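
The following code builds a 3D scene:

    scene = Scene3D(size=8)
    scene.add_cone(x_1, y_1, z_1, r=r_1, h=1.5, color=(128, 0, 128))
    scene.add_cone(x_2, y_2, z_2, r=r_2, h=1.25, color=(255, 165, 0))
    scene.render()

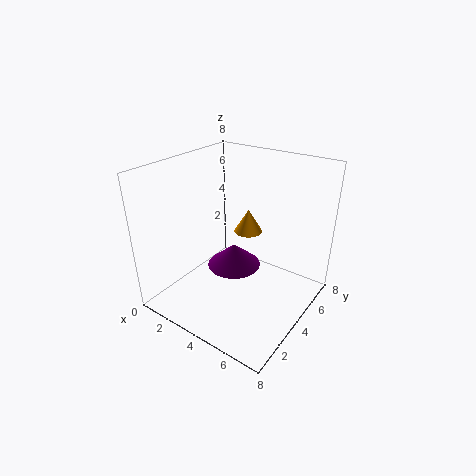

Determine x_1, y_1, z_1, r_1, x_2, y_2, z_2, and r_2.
x_1 = 2.25; y_1 = 6; z_1 = 0.5; r_1 = 1.75; x_2 = 4.5; y_2 = 4.25; z_2 = 4.5; r_2 = 0.75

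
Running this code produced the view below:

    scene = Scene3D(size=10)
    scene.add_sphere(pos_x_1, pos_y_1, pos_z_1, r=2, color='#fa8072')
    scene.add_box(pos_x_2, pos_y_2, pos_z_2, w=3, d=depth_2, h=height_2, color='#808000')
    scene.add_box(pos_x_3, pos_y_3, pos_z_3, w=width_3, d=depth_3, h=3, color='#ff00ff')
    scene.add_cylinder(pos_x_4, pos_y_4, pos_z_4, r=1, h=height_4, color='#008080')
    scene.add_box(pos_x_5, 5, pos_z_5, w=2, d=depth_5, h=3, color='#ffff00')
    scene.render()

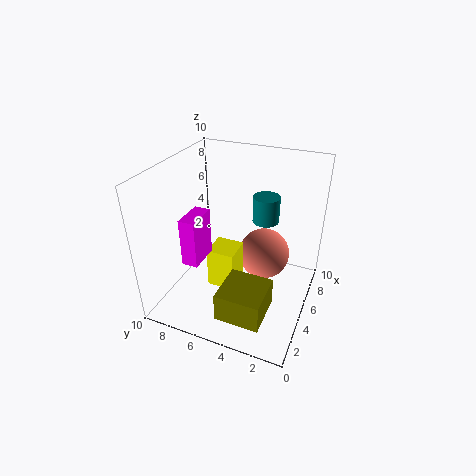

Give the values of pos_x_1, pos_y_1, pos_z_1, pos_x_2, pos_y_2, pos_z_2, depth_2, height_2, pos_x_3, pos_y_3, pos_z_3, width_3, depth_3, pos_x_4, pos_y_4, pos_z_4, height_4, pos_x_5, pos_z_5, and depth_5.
pos_x_1 = 8
pos_y_1 = 4
pos_z_1 = 2
pos_x_2 = 1
pos_y_2 = 2
pos_z_2 = 1
depth_2 = 3
height_2 = 2
pos_x_3 = 1
pos_y_3 = 6
pos_z_3 = 5
width_3 = 2
depth_3 = 1
pos_x_4 = 8
pos_y_4 = 4
pos_z_4 = 5
height_4 = 2
pos_x_5 = 4
pos_z_5 = 1
depth_5 = 2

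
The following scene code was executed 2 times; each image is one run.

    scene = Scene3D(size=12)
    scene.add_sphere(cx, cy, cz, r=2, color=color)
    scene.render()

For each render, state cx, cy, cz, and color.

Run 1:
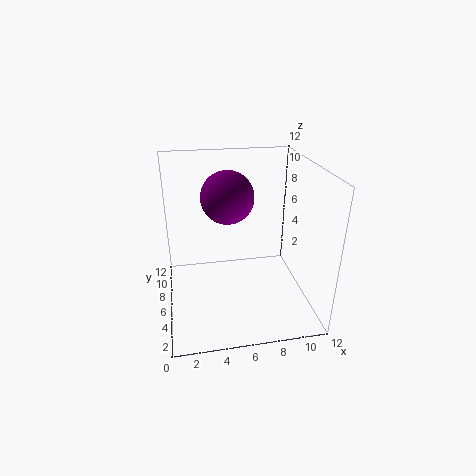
cx = 5
cy = 5
cz = 10
color = 'purple'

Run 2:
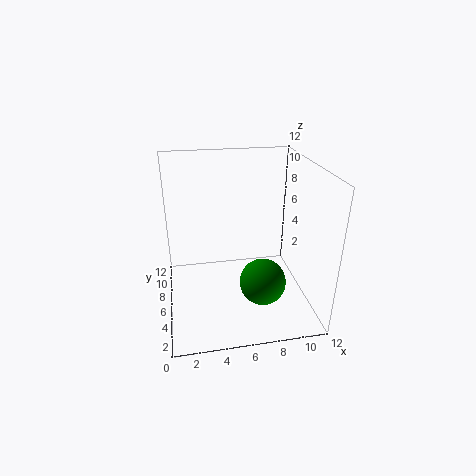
cx = 8
cy = 5
cz = 2
color = 'green'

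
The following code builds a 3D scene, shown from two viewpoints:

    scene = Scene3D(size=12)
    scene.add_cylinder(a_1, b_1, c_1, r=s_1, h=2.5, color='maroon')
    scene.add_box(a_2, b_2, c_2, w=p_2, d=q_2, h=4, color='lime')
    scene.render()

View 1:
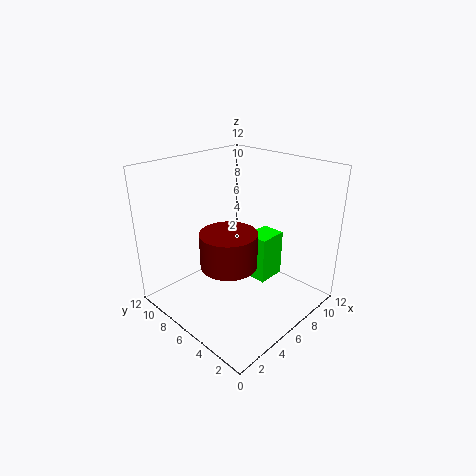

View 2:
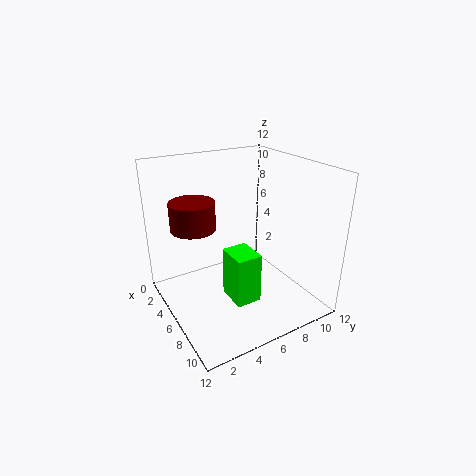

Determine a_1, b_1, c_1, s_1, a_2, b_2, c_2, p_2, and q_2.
a_1 = 2.5
b_1 = 3.5
c_1 = 6
s_1 = 2
a_2 = 7
b_2 = 4
c_2 = 2
p_2 = 2.5
q_2 = 2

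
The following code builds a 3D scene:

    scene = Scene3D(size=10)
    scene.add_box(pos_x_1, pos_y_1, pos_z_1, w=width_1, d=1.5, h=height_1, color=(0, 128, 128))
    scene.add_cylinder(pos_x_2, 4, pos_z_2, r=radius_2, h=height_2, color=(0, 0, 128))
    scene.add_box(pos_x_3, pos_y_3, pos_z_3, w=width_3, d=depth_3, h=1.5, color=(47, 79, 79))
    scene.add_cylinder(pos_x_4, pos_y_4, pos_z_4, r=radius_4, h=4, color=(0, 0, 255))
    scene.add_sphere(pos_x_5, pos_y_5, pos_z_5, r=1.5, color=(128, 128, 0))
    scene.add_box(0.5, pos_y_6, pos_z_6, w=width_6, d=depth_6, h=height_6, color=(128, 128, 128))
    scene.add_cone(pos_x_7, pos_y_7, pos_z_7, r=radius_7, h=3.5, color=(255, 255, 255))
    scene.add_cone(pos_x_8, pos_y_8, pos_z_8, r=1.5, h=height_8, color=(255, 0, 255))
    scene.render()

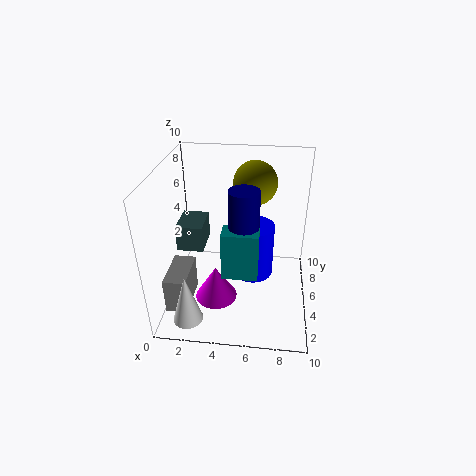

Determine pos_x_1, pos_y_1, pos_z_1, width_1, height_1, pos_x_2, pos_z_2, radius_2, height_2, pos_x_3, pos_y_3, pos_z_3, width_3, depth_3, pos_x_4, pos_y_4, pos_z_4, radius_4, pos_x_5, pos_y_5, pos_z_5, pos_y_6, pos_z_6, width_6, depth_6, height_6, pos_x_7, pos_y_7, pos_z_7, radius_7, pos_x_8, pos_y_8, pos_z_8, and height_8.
pos_x_1 = 4, pos_y_1 = 3.5, pos_z_1 = 2.5, width_1 = 2.5, height_1 = 3.5, pos_x_2 = 5.5, pos_z_2 = 6.5, radius_2 = 1, height_2 = 2.5, pos_x_3 = 2, pos_y_3 = 1, pos_z_3 = 6.5, width_3 = 1.5, depth_3 = 2, pos_x_4 = 6, pos_y_4 = 6, pos_z_4 = 1.5, radius_4 = 1.5, pos_x_5 = 6, pos_y_5 = 6.5, pos_z_5 = 8.5, pos_y_6 = 1.5, pos_z_6 = 1, width_6 = 1.5, depth_6 = 3, height_6 = 2.5, pos_x_7 = 2, pos_y_7 = 1.5, pos_z_7 = 0.5, radius_7 = 1, pos_x_8 = 3.5, pos_y_8 = 4, pos_z_8 = 0.5, height_8 = 2.5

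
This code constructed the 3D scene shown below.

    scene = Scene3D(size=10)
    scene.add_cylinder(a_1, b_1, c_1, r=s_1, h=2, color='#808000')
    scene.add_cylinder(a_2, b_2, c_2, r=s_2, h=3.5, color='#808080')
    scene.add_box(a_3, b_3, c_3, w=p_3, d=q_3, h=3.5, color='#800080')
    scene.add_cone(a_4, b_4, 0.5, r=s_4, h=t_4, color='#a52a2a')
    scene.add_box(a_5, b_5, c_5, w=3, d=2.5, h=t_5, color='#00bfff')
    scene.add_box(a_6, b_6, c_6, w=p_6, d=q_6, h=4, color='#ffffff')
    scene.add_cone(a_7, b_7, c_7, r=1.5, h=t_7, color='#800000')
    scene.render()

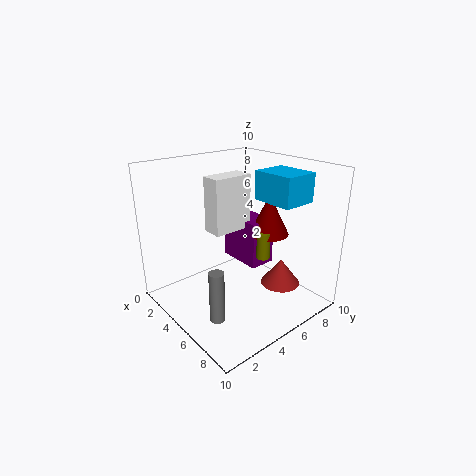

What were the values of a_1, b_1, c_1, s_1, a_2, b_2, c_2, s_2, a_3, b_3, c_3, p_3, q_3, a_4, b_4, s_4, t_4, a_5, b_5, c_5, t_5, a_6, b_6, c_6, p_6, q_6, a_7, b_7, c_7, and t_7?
a_1 = 5.5, b_1 = 7, c_1 = 3, s_1 = 0.5, a_2 = 6.5, b_2 = 2, c_2 = 0.5, s_2 = 0.5, a_3 = 1.5, b_3 = 6.5, c_3 = 2, p_3 = 3.5, q_3 = 2, a_4 = 6, b_4 = 8.5, s_4 = 1.5, t_4 = 2, a_5 = 5, b_5 = 6.5, c_5 = 7.5, t_5 = 2, a_6 = 2.5, b_6 = 4, c_6 = 5, p_6 = 1.5, q_6 = 3, a_7 = 5, b_7 = 8, c_7 = 4.5, t_7 = 3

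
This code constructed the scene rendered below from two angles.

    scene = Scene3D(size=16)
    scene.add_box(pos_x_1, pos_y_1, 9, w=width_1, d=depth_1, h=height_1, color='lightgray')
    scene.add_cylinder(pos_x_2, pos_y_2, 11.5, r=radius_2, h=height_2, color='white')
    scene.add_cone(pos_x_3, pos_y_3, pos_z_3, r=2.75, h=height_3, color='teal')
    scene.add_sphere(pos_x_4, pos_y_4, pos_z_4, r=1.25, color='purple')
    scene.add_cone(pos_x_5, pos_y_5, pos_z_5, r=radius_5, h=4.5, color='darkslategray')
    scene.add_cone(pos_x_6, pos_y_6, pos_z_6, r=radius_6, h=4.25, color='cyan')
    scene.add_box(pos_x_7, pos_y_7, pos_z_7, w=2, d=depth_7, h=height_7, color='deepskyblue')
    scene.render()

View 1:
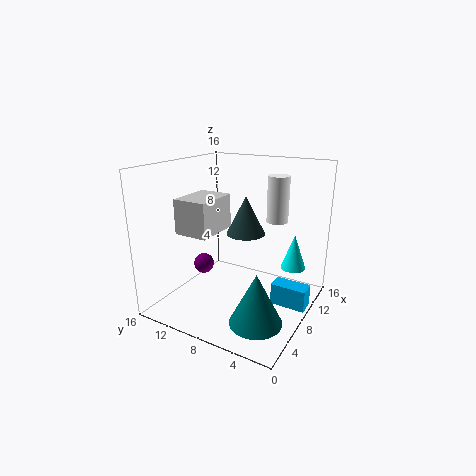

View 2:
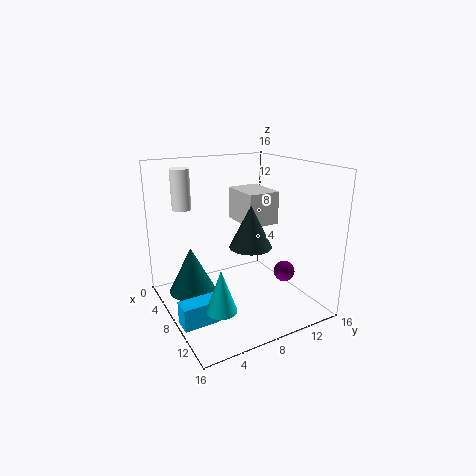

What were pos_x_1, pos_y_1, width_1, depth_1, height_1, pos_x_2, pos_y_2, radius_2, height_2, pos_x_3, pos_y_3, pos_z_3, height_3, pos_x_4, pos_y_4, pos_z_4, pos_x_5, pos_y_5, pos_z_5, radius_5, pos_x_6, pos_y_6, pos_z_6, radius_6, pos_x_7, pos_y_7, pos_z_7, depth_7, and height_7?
pos_x_1 = 3.5; pos_y_1 = 9.25; width_1 = 5; depth_1 = 3.75; height_1 = 3.75; pos_x_2 = 5.75; pos_y_2 = 2.5; radius_2 = 1; height_2 = 4.25; pos_x_3 = 4.25; pos_y_3 = 3.75; pos_z_3 = 0.75; height_3 = 5.5; pos_x_4 = 9.25; pos_y_4 = 13.75; pos_z_4 = 3; pos_x_5 = 10.25; pos_y_5 = 8.25; pos_z_5 = 7.75; radius_5 = 2.25; pos_x_6 = 13.25; pos_y_6 = 3.25; pos_z_6 = 3.25; radius_6 = 1.5; pos_x_7 = 9; pos_y_7 = 0.25; pos_z_7 = 0.25; depth_7 = 4; height_7 = 2.5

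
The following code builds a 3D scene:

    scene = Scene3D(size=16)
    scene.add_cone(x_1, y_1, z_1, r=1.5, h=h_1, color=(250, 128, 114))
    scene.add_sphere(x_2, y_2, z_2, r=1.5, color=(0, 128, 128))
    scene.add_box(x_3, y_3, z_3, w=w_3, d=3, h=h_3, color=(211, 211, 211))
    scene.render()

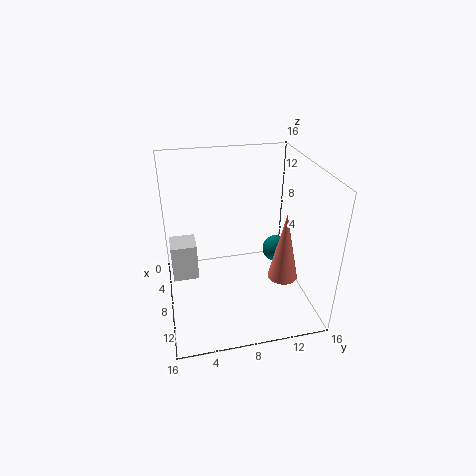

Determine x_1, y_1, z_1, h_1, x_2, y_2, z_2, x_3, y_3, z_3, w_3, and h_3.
x_1 = 13; y_1 = 11.5; z_1 = 6; h_1 = 7; x_2 = 8; y_2 = 12.5; z_2 = 6; x_3 = 3.5; y_3 = 0.5; z_3 = 2; w_3 = 3; h_3 = 4.5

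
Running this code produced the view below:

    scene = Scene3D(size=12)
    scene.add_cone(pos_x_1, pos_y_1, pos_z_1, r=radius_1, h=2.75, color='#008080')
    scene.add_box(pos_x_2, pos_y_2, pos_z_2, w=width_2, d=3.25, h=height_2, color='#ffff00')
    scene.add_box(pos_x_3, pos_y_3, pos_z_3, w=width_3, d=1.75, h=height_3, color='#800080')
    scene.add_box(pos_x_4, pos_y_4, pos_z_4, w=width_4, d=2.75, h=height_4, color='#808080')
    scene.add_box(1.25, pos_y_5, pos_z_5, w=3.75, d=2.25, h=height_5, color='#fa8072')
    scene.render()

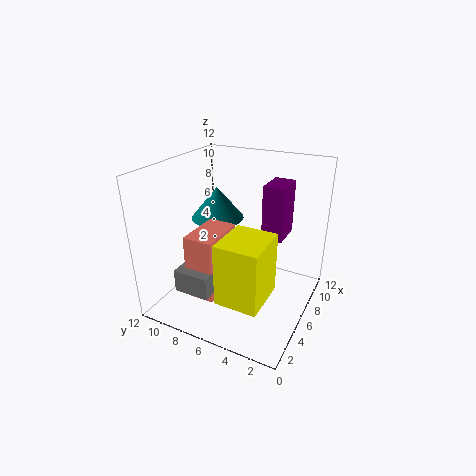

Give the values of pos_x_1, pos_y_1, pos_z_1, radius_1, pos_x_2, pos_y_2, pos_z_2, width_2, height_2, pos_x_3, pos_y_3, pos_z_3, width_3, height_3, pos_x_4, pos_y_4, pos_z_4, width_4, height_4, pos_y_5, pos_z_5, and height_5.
pos_x_1 = 7
pos_y_1 = 8.5
pos_z_1 = 7
radius_1 = 2.25
pos_x_2 = 0.75
pos_y_2 = 2
pos_z_2 = 3.25
width_2 = 3.75
height_2 = 4.75
pos_x_3 = 6.75
pos_y_3 = 2.5
pos_z_3 = 6
width_3 = 2.75
height_3 = 4.5
pos_x_4 = 0.5
pos_y_4 = 5.75
pos_z_4 = 3.5
width_4 = 2.75
height_4 = 1.75
pos_y_5 = 5.75
pos_z_5 = 2.75
height_5 = 5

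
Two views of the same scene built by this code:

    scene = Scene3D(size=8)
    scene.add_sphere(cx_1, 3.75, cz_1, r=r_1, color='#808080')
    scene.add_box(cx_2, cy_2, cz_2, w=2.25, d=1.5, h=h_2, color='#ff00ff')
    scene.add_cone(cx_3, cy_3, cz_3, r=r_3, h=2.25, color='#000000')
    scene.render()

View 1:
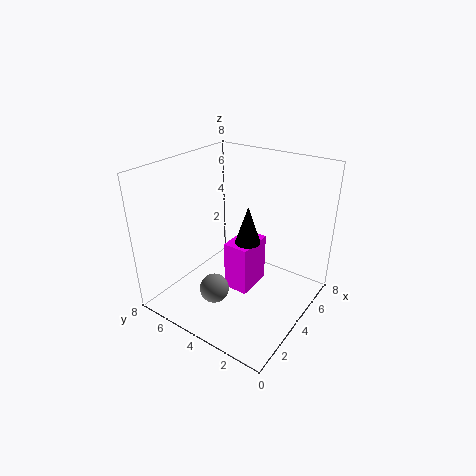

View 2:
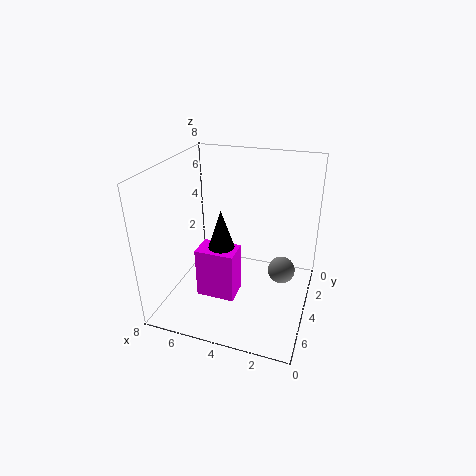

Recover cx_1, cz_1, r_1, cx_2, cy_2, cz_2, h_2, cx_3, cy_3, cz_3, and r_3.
cx_1 = 1.5
cz_1 = 2.25
r_1 = 0.75
cx_2 = 4
cy_2 = 3.5
cz_2 = 0.25
h_2 = 3
cx_3 = 5
cy_3 = 4
cz_3 = 3.25
r_3 = 0.75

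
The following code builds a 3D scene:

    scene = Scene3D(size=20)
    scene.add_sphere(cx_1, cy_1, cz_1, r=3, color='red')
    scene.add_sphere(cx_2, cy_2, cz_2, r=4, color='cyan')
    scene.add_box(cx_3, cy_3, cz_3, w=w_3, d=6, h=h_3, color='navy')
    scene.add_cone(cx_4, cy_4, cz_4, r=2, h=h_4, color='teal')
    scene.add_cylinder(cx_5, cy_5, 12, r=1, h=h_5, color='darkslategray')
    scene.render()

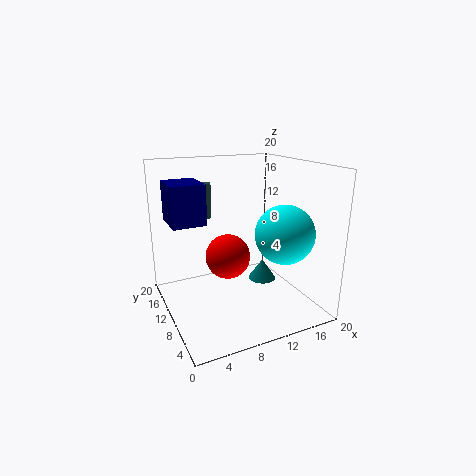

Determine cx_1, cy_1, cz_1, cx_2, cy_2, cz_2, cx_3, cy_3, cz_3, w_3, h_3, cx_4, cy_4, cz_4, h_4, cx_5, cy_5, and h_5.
cx_1 = 8
cy_1 = 9
cz_1 = 8
cx_2 = 15
cy_2 = 6
cz_2 = 11
cx_3 = 2
cy_3 = 14
cz_3 = 11
w_3 = 5
h_3 = 6
cx_4 = 14
cy_4 = 10
cz_4 = 3
h_4 = 3
cx_5 = 7
cy_5 = 15
h_5 = 5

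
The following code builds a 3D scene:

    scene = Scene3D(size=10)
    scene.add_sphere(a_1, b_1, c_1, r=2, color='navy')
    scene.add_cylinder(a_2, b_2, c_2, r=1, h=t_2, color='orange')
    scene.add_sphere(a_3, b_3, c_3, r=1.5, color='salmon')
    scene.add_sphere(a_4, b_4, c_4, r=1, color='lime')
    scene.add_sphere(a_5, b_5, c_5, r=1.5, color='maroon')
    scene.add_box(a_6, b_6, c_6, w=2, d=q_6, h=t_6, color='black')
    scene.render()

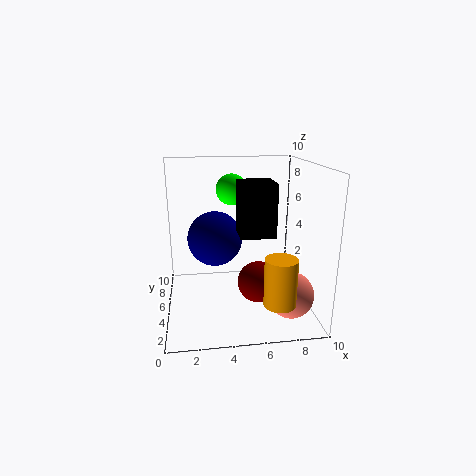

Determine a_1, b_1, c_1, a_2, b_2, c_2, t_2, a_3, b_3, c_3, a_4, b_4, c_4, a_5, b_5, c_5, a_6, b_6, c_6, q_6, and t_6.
a_1 = 3.5
b_1 = 6.5
c_1 = 4.5
a_2 = 7
b_2 = 1
c_2 = 2
t_2 = 3
a_3 = 8
b_3 = 2
c_3 = 2
a_4 = 4.5
b_4 = 4.5
c_4 = 8.5
a_5 = 6.5
b_5 = 5
c_5 = 1.5
a_6 = 4.5
b_6 = 0.5
c_6 = 6.5
q_6 = 2
t_6 = 3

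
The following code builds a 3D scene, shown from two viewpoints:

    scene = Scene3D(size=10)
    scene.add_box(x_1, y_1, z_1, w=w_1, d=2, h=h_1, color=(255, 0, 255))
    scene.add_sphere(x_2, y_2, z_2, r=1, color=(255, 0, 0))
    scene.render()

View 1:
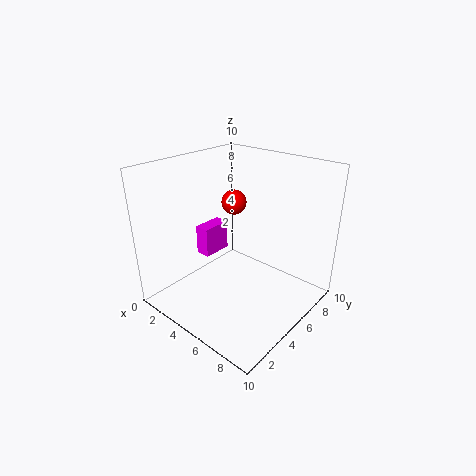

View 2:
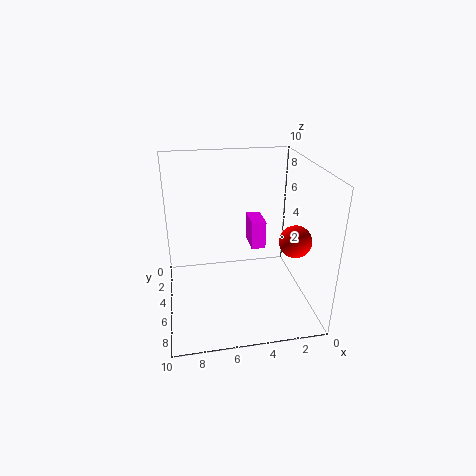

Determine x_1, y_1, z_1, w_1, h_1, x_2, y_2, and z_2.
x_1 = 3; y_1 = 3; z_1 = 4; w_1 = 1; h_1 = 2; x_2 = 2; y_2 = 8; z_2 = 6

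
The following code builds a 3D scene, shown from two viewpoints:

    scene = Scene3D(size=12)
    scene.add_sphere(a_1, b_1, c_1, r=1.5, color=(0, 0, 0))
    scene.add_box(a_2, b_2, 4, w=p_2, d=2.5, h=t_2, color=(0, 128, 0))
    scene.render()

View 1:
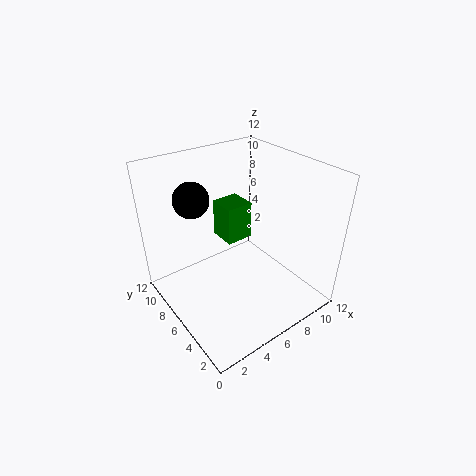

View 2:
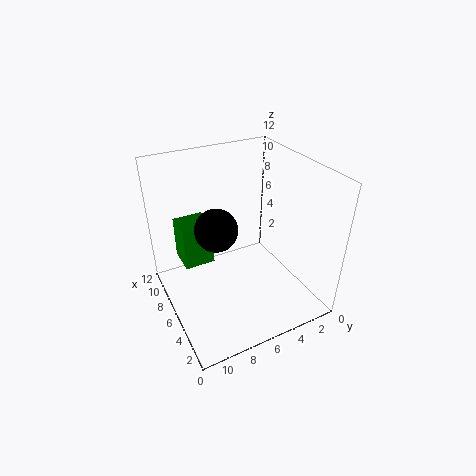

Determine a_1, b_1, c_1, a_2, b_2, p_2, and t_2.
a_1 = 3.5; b_1 = 9; c_1 = 9; a_2 = 6.5; b_2 = 8; p_2 = 2.5; t_2 = 3.5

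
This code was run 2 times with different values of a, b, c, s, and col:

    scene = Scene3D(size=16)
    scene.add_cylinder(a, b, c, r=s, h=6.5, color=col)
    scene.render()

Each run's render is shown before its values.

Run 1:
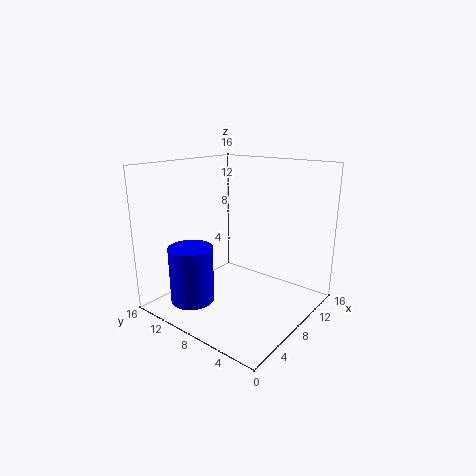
a = 4.5, b = 12, c = 0.5, s = 2.5, col = 'blue'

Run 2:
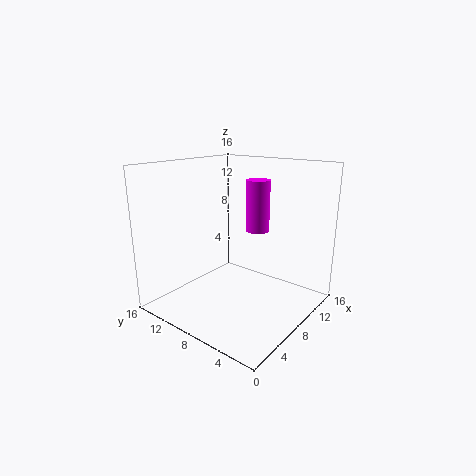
a = 14, b = 9.5, c = 7, s = 1.5, col = 'magenta'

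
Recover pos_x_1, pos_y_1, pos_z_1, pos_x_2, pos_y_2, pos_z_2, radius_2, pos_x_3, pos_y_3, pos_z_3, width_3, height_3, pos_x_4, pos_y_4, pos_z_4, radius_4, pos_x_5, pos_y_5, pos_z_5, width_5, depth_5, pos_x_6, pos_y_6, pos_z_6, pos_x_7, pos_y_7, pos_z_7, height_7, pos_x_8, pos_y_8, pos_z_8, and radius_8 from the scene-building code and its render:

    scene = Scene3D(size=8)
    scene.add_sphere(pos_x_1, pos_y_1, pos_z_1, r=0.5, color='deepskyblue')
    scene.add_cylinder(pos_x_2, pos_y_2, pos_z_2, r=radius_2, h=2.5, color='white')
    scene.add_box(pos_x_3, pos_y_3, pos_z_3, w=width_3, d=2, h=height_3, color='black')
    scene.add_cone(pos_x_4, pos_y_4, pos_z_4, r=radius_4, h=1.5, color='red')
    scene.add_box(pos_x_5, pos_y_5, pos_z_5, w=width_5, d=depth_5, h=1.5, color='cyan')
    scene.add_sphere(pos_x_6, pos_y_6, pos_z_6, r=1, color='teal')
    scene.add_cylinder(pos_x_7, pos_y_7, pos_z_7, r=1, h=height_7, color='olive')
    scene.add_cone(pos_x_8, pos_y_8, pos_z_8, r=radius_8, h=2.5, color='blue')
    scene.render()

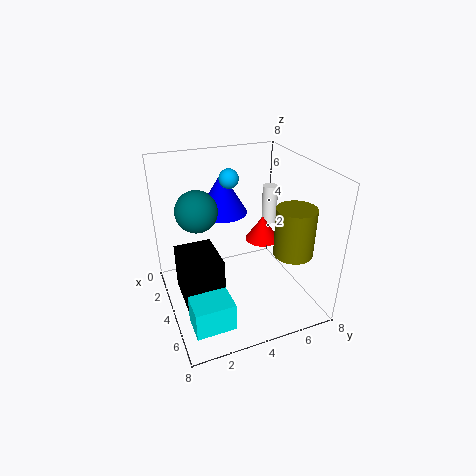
pos_x_1 = 4, pos_y_1 = 3.5, pos_z_1 = 7.5, pos_x_2 = 1, pos_y_2 = 7.5, pos_z_2 = 3, radius_2 = 0.5, pos_x_3 = 3.5, pos_y_3 = 0.5, pos_z_3 = 1.5, width_3 = 2.5, height_3 = 2.5, pos_x_4 = 3, pos_y_4 = 6, pos_z_4 = 3, radius_4 = 1, pos_x_5 = 6, pos_y_5 = 0.5, pos_z_5 = 1, width_5 = 1.5, depth_5 = 2, pos_x_6 = 5, pos_y_6 = 1.5, pos_z_6 = 6.5, pos_x_7 = 6.5, pos_y_7 = 6, pos_z_7 = 4, height_7 = 2.5, pos_x_8 = 1.5, pos_y_8 = 4, pos_z_8 = 4.5, radius_8 = 1.5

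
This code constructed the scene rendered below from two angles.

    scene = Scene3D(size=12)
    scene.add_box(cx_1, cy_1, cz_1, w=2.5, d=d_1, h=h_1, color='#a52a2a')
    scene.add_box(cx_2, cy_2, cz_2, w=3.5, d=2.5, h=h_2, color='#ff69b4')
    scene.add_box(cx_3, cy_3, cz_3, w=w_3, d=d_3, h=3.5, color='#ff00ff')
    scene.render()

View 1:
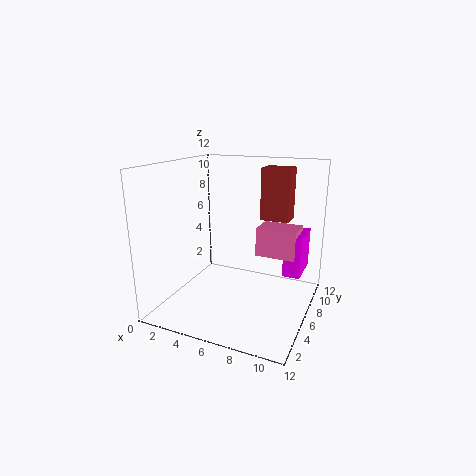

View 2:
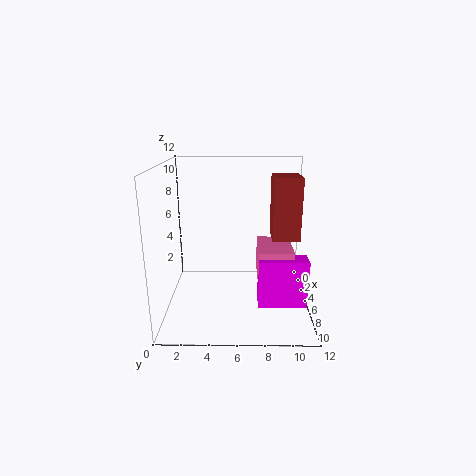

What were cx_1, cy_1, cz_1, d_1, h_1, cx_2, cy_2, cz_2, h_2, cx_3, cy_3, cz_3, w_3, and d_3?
cx_1 = 7
cy_1 = 8.5
cz_1 = 7
d_1 = 2
h_1 = 4.5
cx_2 = 7
cy_2 = 7.5
cz_2 = 4
h_2 = 2.5
cx_3 = 9.5
cy_3 = 7.5
cz_3 = 2.5
w_3 = 1.5
d_3 = 3.5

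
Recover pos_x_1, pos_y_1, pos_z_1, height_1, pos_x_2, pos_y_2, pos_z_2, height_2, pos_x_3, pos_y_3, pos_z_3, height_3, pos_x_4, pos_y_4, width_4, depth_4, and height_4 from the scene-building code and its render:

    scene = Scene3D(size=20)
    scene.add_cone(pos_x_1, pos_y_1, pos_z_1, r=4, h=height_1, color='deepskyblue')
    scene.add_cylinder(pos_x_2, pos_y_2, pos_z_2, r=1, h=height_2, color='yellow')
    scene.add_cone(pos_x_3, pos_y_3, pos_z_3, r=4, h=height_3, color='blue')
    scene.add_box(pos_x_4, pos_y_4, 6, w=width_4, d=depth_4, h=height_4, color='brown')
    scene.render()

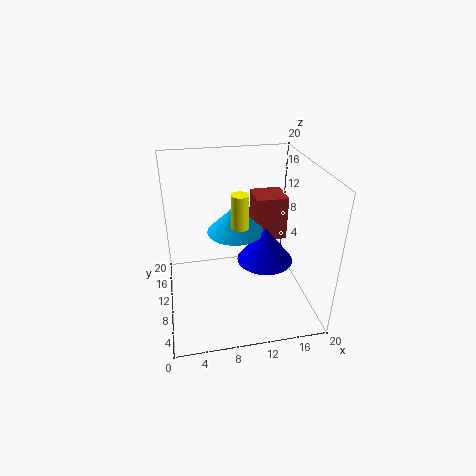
pos_x_1 = 10, pos_y_1 = 12, pos_z_1 = 10, height_1 = 4, pos_x_2 = 9, pos_y_2 = 4, pos_z_2 = 15, height_2 = 4, pos_x_3 = 14, pos_y_3 = 10, pos_z_3 = 6, height_3 = 5, pos_x_4 = 14, pos_y_4 = 15, width_4 = 5, depth_4 = 5, height_4 = 7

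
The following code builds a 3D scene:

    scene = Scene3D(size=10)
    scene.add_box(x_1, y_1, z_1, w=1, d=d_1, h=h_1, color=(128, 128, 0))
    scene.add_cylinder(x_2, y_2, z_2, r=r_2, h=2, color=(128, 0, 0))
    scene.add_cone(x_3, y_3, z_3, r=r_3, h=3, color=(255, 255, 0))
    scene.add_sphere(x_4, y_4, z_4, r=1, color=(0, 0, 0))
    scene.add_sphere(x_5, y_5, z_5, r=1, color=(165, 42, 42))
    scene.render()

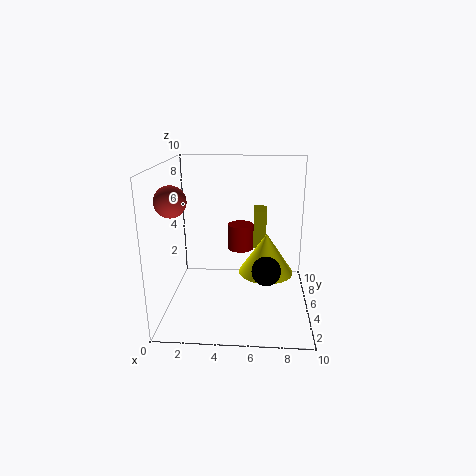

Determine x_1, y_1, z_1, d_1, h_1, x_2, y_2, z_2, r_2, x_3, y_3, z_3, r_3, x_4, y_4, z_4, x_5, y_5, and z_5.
x_1 = 6
y_1 = 8
z_1 = 3
d_1 = 2
h_1 = 3
x_2 = 5
y_2 = 8
z_2 = 3
r_2 = 1
x_3 = 7
y_3 = 6
z_3 = 2
r_3 = 2
x_4 = 7
y_4 = 4
z_4 = 3
x_5 = 1
y_5 = 3
z_5 = 8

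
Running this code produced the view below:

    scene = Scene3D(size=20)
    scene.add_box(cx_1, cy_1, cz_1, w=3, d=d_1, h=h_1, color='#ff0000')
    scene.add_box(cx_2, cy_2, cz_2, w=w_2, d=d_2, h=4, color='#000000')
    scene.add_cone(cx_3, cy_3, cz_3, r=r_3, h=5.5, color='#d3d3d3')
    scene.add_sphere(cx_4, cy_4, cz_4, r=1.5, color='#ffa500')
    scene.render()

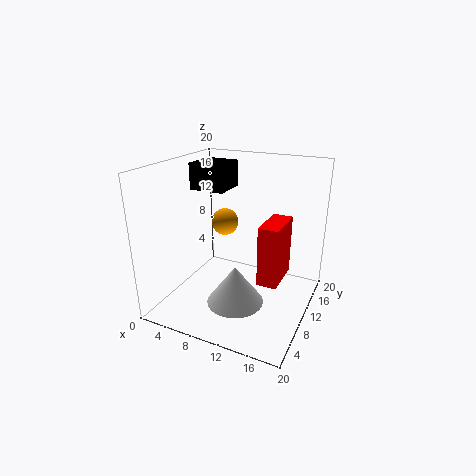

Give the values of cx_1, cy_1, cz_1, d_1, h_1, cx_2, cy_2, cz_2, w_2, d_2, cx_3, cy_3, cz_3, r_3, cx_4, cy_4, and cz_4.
cx_1 = 12.5, cy_1 = 11, cz_1 = 2.5, d_1 = 6.5, h_1 = 9, cx_2 = 0.5, cy_2 = 13, cz_2 = 15, w_2 = 5.5, d_2 = 5.5, cx_3 = 10.5, cy_3 = 8, cz_3 = 1, r_3 = 4, cx_4 = 11.5, cy_4 = 3.5, cz_4 = 15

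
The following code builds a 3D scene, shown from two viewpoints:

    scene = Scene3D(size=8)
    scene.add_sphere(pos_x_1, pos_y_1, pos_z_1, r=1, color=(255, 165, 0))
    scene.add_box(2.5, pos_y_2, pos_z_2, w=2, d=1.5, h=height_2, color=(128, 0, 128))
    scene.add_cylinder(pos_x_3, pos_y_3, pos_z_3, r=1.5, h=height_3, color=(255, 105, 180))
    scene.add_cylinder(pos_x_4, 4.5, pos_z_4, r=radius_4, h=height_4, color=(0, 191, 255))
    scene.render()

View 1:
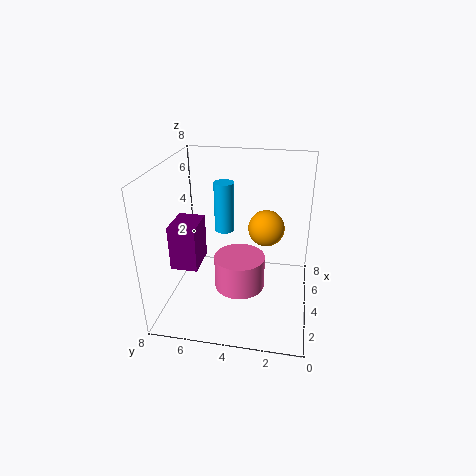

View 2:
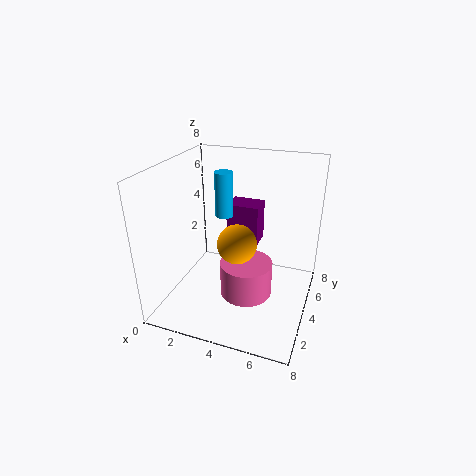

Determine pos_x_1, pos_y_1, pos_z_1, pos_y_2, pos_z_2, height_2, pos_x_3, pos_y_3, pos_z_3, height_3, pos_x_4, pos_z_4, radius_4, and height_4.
pos_x_1 = 4.5
pos_y_1 = 2.5
pos_z_1 = 4.5
pos_y_2 = 6
pos_z_2 = 2.5
height_2 = 2.5
pos_x_3 = 4.5
pos_y_3 = 4
pos_z_3 = 0.5
height_3 = 2
pos_x_4 = 3
pos_z_4 = 5
radius_4 = 0.5
height_4 = 2.5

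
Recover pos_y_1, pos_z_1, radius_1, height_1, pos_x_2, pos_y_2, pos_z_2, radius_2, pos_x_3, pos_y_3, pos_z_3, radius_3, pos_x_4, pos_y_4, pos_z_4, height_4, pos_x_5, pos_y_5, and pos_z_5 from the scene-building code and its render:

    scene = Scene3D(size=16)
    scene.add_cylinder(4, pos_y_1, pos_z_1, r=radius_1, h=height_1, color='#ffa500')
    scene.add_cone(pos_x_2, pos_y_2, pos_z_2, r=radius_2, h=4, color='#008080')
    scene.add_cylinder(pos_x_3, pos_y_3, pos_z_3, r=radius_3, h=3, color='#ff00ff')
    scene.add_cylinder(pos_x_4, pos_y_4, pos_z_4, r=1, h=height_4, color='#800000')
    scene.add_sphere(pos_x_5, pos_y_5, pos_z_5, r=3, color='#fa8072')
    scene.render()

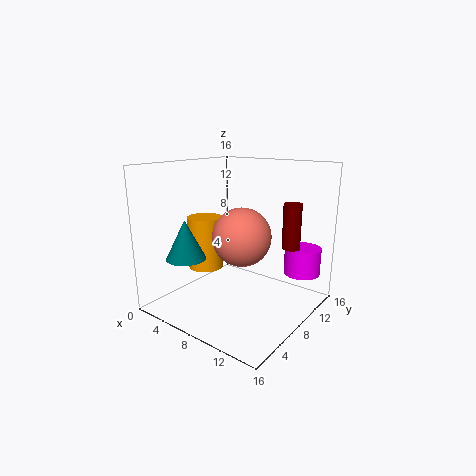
pos_y_1 = 7; pos_z_1 = 4; radius_1 = 2; height_1 = 6; pos_x_2 = 6; pos_y_2 = 2; pos_z_2 = 7; radius_2 = 2; pos_x_3 = 14; pos_y_3 = 12; pos_z_3 = 4; radius_3 = 2; pos_x_4 = 13; pos_y_4 = 11; pos_z_4 = 7; height_4 = 5; pos_x_5 = 10; pos_y_5 = 6; pos_z_5 = 9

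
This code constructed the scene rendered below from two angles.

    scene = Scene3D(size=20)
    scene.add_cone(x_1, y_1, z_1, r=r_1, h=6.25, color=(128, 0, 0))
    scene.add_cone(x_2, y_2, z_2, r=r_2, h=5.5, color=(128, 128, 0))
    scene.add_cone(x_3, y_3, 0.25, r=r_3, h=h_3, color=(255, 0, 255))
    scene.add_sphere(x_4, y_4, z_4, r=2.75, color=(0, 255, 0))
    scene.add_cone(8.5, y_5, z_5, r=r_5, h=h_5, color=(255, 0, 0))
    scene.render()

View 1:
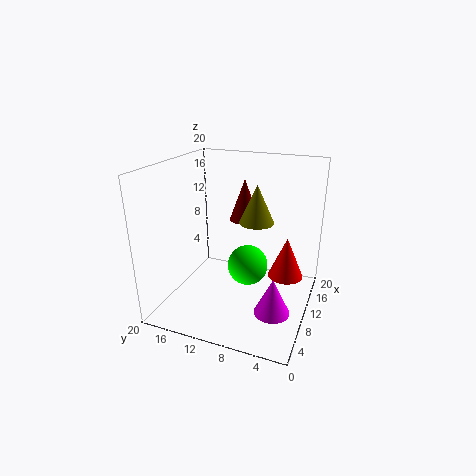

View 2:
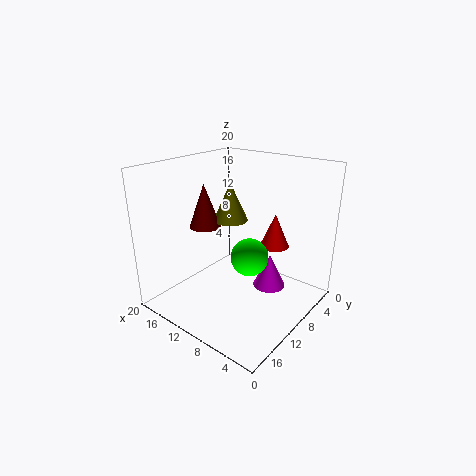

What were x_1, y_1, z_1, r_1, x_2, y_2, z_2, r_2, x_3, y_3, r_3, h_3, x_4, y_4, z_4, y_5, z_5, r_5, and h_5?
x_1 = 15.25
y_1 = 11
z_1 = 10.75
r_1 = 2.25
x_2 = 12.75
y_2 = 8.25
z_2 = 11.5
r_2 = 2.5
x_3 = 8.25
y_3 = 4.25
r_3 = 2.5
h_3 = 5.25
x_4 = 9.25
y_4 = 8.25
z_4 = 6.5
y_5 = 2.75
z_5 = 6.5
r_5 = 2.25
h_5 = 5.25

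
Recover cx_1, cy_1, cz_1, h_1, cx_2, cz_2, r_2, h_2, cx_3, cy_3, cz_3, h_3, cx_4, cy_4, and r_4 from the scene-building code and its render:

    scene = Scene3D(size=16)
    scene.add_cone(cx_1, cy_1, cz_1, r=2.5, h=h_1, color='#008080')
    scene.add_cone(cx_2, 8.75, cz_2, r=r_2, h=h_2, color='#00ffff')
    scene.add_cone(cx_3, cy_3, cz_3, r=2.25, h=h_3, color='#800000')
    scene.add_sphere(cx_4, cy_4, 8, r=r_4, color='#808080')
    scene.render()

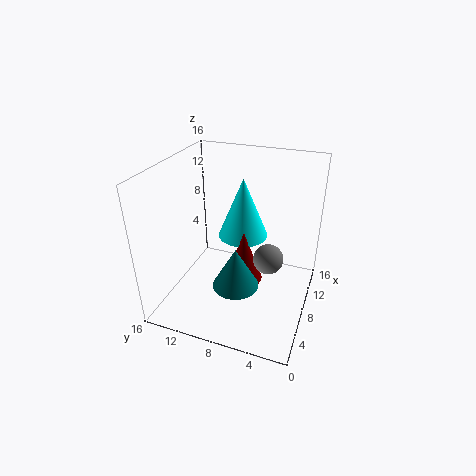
cx_1 = 5.25
cy_1 = 7.25
cz_1 = 3.75
h_1 = 4.5
cx_2 = 11.75
cz_2 = 6.25
r_2 = 3
h_2 = 7.25
cx_3 = 9.25
cy_3 = 7.75
cz_3 = 1.75
h_3 = 6.25
cx_4 = 5.25
cy_4 = 3.75
r_4 = 1.5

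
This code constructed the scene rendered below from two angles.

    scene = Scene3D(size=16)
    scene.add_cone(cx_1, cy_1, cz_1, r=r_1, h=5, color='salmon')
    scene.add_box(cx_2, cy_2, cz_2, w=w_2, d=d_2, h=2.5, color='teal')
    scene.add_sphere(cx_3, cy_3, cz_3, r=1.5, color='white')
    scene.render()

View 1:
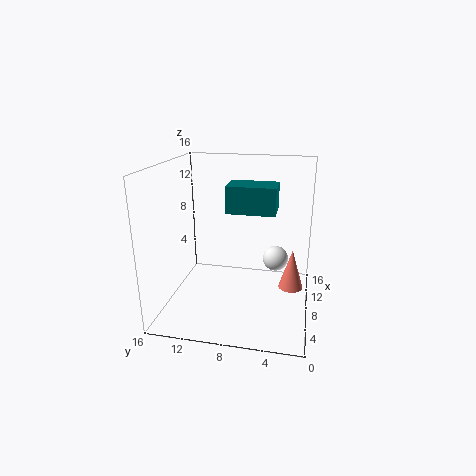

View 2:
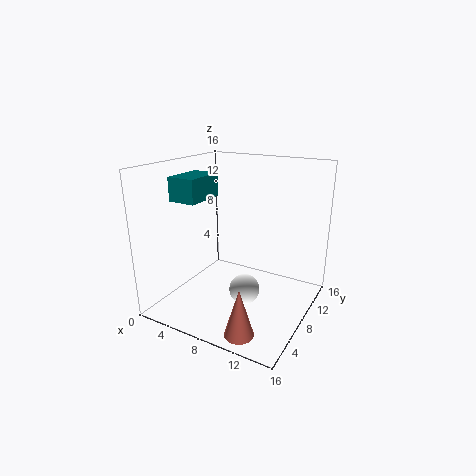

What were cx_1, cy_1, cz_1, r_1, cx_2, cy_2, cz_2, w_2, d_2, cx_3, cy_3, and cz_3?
cx_1 = 11.5, cy_1 = 2, cz_1 = 0.5, r_1 = 1.5, cx_2 = 2.5, cy_2 = 3.5, cz_2 = 12.5, w_2 = 3, d_2 = 4.5, cx_3 = 11, cy_3 = 4, cz_3 = 4.5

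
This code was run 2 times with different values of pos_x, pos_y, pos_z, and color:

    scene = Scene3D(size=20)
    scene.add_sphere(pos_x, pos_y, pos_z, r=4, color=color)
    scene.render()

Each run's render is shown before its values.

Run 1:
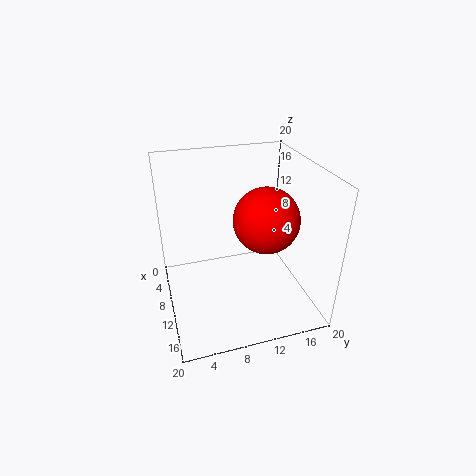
pos_x = 15; pos_y = 12; pos_z = 15; color = 'red'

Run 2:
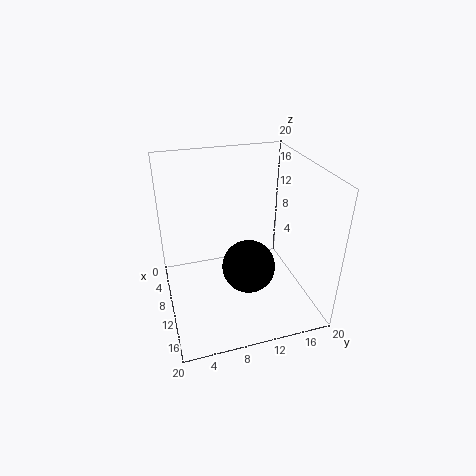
pos_x = 9; pos_y = 12; pos_z = 4; color = 'black'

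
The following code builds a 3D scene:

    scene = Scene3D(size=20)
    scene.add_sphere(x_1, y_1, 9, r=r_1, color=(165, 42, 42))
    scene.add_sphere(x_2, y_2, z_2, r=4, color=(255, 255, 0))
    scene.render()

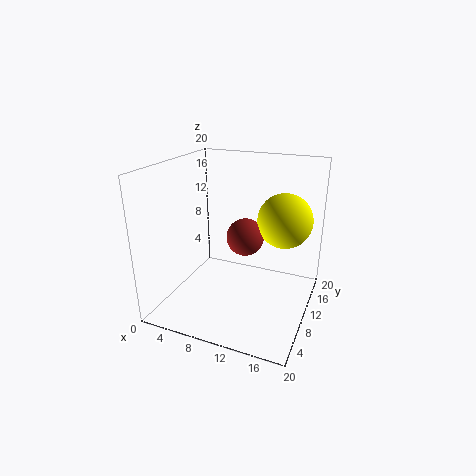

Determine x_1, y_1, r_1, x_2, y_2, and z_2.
x_1 = 10, y_1 = 12.75, r_1 = 2.75, x_2 = 15.25, y_2 = 15, z_2 = 11.5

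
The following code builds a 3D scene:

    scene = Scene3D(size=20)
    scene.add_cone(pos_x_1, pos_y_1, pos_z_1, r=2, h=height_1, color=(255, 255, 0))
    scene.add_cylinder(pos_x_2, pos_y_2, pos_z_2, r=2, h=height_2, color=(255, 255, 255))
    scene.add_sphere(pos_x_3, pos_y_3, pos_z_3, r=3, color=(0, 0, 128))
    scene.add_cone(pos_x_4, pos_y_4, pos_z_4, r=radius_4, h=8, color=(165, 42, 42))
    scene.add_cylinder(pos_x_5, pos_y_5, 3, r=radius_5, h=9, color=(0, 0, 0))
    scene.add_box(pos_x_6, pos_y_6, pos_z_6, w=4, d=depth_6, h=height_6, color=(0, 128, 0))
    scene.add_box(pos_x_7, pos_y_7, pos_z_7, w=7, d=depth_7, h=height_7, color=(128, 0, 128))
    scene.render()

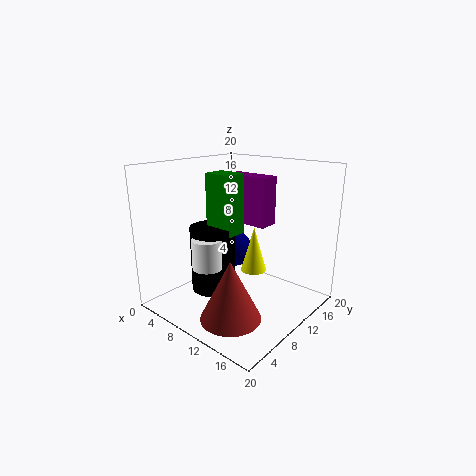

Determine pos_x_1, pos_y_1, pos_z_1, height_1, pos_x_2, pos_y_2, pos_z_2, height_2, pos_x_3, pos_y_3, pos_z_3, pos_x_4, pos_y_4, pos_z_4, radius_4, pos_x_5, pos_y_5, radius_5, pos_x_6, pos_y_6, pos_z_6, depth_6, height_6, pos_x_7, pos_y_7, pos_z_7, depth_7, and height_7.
pos_x_1 = 9, pos_y_1 = 15, pos_z_1 = 3, height_1 = 7, pos_x_2 = 9, pos_y_2 = 5, pos_z_2 = 7, height_2 = 4, pos_x_3 = 4, pos_y_3 = 16, pos_z_3 = 5, pos_x_4 = 13, pos_y_4 = 5, pos_z_4 = 1, radius_4 = 4, pos_x_5 = 8, pos_y_5 = 7, radius_5 = 3, pos_x_6 = 7, pos_y_6 = 7, pos_z_6 = 11, depth_6 = 3, height_6 = 8, pos_x_7 = 5, pos_y_7 = 13, pos_z_7 = 11, depth_7 = 3, height_7 = 7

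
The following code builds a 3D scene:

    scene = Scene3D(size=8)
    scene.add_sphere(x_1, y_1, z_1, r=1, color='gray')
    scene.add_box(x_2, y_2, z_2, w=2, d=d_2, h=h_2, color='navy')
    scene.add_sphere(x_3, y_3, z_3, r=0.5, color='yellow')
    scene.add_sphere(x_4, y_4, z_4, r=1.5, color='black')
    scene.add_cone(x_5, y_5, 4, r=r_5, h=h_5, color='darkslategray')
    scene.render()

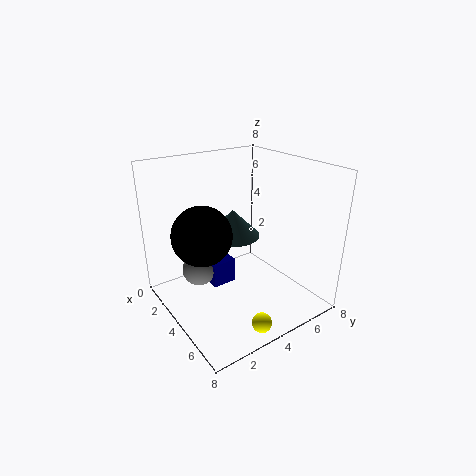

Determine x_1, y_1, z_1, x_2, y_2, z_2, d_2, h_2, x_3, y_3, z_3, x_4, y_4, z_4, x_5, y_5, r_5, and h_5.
x_1 = 2, y_1 = 2.5, z_1 = 1.5, x_2 = 1, y_2 = 3, z_2 = 0.5, d_2 = 1.5, h_2 = 1.5, x_3 = 7.5, y_3 = 3, z_3 = 1, x_4 = 4.5, y_4 = 1.5, z_4 = 5, x_5 = 3.5, y_5 = 4, r_5 = 1.5, h_5 = 1.5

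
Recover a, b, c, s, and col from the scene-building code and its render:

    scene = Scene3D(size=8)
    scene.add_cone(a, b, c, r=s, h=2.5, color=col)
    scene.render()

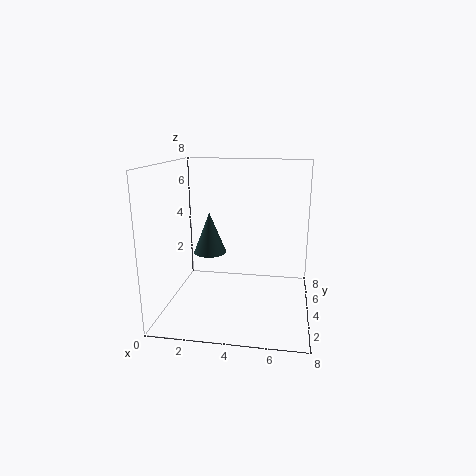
a = 2; b = 5.5; c = 2.5; s = 1; col = 'darkslategray'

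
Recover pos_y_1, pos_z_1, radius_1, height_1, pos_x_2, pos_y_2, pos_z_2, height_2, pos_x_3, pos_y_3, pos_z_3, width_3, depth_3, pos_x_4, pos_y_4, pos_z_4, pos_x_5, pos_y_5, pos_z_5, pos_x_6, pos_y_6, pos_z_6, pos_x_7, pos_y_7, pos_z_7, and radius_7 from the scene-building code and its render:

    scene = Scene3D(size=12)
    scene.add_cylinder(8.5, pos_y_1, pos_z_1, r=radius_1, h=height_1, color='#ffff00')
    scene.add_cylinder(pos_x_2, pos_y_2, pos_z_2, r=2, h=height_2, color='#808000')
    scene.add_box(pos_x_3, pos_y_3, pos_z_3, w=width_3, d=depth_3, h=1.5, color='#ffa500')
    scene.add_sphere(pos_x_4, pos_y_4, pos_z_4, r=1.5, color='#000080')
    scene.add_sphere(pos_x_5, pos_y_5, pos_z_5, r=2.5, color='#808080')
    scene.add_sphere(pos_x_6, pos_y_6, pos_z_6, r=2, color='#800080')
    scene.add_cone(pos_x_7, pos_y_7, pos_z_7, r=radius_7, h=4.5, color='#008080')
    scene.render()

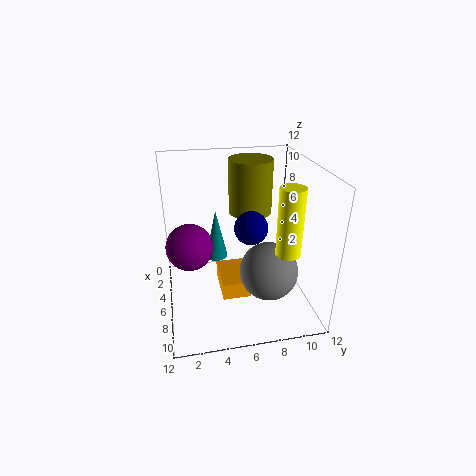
pos_y_1 = 9.5; pos_z_1 = 5.5; radius_1 = 1; height_1 = 5.5; pos_x_2 = 2; pos_y_2 = 8; pos_z_2 = 6.5; height_2 = 5; pos_x_3 = 3; pos_y_3 = 4.5; pos_z_3 = 0.5; width_3 = 4; depth_3 = 2.5; pos_x_4 = 4.5; pos_y_4 = 7.5; pos_z_4 = 6; pos_x_5 = 7; pos_y_5 = 8.5; pos_z_5 = 3; pos_x_6 = 5; pos_y_6 = 2; pos_z_6 = 5; pos_x_7 = 3.5; pos_y_7 = 4.5; pos_z_7 = 3; radius_7 = 1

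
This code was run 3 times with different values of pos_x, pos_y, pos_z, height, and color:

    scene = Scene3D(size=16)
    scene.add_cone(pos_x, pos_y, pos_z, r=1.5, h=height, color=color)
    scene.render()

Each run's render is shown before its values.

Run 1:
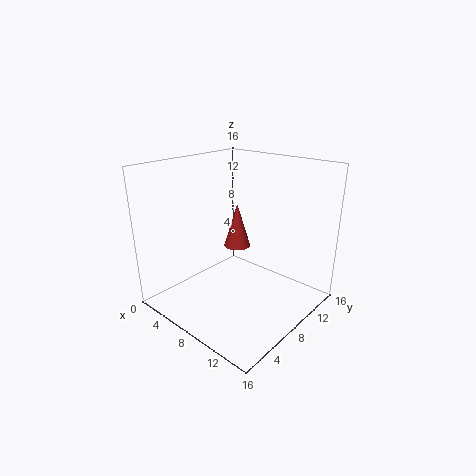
pos_x = 7
pos_y = 9
pos_z = 6.5
height = 5
color = 'brown'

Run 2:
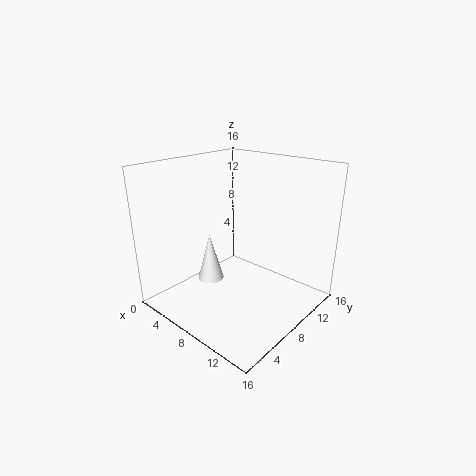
pos_x = 5
pos_y = 6.5
pos_z = 2.5
height = 5.5
color = 'white'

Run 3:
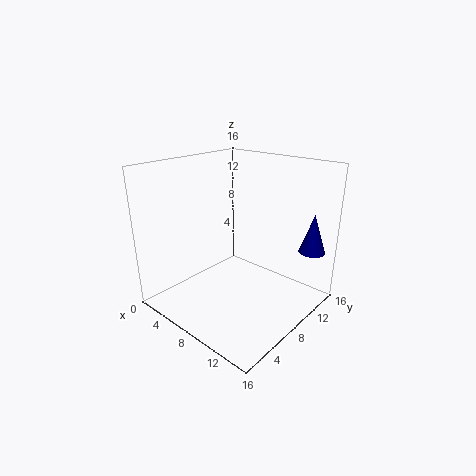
pos_x = 14
pos_y = 14
pos_z = 6
height = 4.5
color = 'navy'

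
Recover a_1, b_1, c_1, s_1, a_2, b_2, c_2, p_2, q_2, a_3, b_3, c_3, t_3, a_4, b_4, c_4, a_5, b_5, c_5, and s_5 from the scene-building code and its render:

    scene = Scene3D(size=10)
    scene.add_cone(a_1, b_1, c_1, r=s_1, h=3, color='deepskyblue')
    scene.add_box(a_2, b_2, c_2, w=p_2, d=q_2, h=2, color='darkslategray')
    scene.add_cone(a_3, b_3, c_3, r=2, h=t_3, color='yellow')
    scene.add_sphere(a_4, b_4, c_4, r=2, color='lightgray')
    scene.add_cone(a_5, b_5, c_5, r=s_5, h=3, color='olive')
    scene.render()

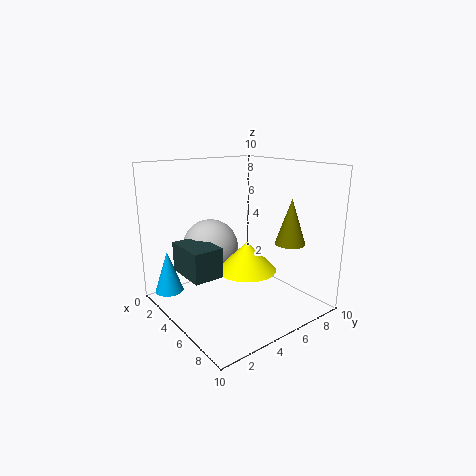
a_1 = 2
b_1 = 1
c_1 = 1
s_1 = 1
a_2 = 3
b_2 = 1
c_2 = 3
p_2 = 3
q_2 = 2
a_3 = 6
b_3 = 5
c_3 = 3
t_3 = 2
a_4 = 3
b_4 = 4
c_4 = 4
a_5 = 8
b_5 = 7
c_5 = 5
s_5 = 1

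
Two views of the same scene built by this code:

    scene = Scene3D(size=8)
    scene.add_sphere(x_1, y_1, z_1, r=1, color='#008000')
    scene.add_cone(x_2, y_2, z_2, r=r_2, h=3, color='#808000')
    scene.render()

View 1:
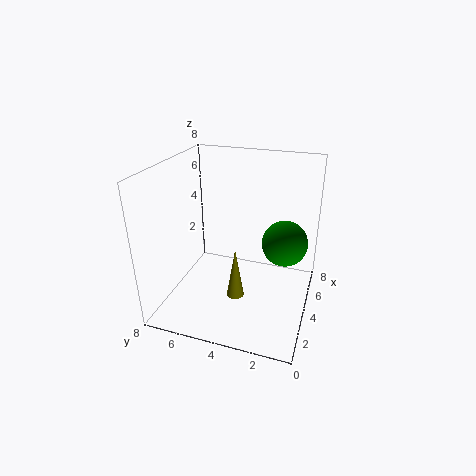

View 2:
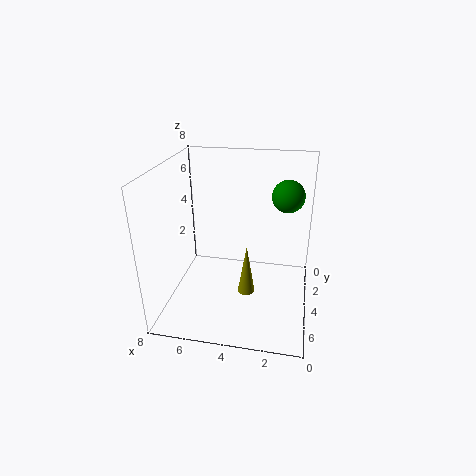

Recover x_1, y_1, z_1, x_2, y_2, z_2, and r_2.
x_1 = 1.5; y_1 = 1; z_1 = 5.5; x_2 = 3.5; y_2 = 4; z_2 = 0.5; r_2 = 0.5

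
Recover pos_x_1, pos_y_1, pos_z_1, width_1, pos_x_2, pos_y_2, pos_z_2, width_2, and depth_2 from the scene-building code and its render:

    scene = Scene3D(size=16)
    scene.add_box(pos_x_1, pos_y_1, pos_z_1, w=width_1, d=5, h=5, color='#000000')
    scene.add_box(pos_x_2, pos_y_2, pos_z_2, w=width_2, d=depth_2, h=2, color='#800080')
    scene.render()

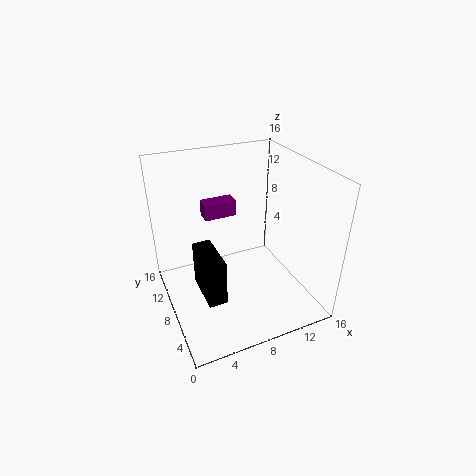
pos_x_1 = 3
pos_y_1 = 4
pos_z_1 = 3
width_1 = 2
pos_x_2 = 6
pos_y_2 = 13
pos_z_2 = 8
width_2 = 4
depth_2 = 2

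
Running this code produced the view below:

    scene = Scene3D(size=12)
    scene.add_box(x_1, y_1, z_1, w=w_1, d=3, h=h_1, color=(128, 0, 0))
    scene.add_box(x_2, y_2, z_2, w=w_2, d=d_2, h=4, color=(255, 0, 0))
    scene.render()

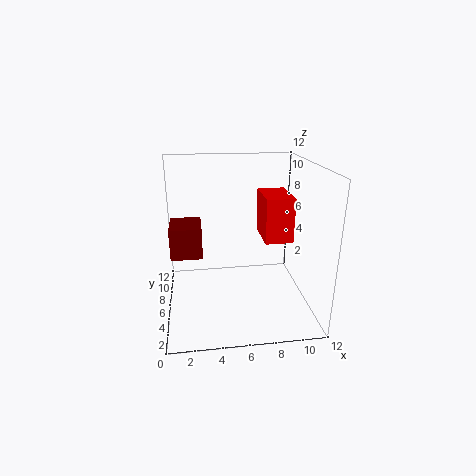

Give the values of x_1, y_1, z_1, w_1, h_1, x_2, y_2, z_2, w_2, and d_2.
x_1 = 0.5, y_1 = 4.5, z_1 = 5, w_1 = 2.5, h_1 = 2.5, x_2 = 8.5, y_2 = 6.5, z_2 = 5, w_2 = 2.5, d_2 = 4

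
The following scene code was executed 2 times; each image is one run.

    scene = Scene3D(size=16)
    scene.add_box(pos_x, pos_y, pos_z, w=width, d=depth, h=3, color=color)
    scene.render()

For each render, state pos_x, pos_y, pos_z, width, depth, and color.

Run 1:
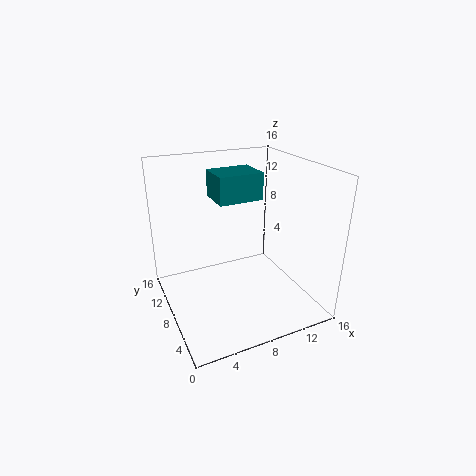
pos_x = 6; pos_y = 8; pos_z = 12; width = 5; depth = 4; color = 'teal'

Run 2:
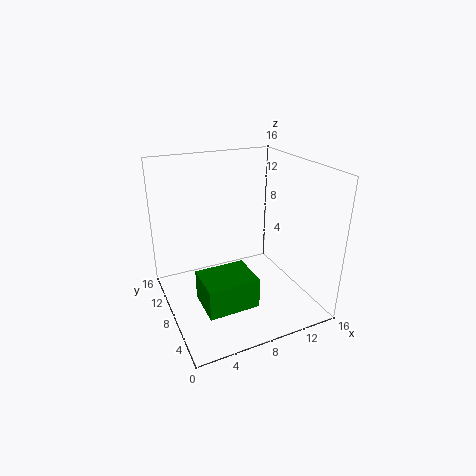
pos_x = 2; pos_y = 1; pos_z = 4; width = 5; depth = 4; color = 'green'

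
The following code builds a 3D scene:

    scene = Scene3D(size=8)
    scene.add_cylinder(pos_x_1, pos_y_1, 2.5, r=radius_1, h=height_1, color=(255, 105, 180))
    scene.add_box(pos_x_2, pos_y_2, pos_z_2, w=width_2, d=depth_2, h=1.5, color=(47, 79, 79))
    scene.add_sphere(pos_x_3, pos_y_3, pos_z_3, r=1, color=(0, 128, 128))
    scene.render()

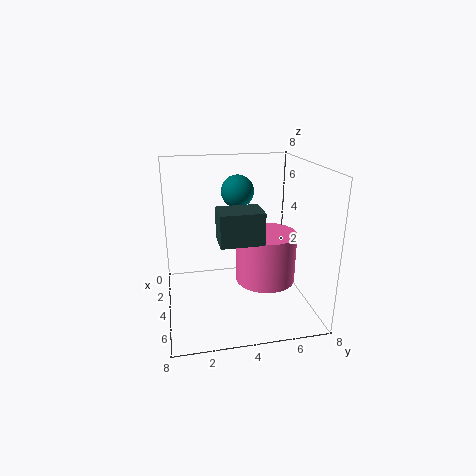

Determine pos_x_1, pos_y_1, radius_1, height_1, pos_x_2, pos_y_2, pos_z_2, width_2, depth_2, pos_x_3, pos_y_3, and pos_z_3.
pos_x_1 = 6; pos_y_1 = 5; radius_1 = 1.5; height_1 = 2.5; pos_x_2 = 6; pos_y_2 = 2.5; pos_z_2 = 5; width_2 = 1.5; depth_2 = 2; pos_x_3 = 1.5; pos_y_3 = 4.5; pos_z_3 = 6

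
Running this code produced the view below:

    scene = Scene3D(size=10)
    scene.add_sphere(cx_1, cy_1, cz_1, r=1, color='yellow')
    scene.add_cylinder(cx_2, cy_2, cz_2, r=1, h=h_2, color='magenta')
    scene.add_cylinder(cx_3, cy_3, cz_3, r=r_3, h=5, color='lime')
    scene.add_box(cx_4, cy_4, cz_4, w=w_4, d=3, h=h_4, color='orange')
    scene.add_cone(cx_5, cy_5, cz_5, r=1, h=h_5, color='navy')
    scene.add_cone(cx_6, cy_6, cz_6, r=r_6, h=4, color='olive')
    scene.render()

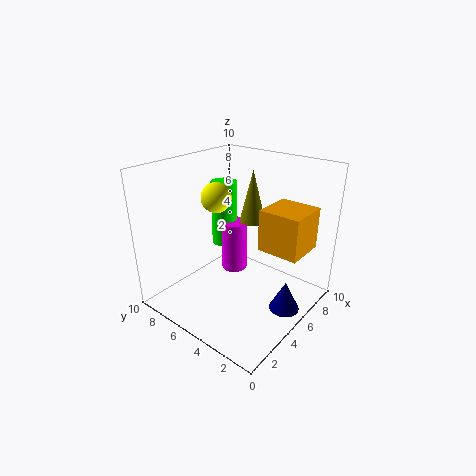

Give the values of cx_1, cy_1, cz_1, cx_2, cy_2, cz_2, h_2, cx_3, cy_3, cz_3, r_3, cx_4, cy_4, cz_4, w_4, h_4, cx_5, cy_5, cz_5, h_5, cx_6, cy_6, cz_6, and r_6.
cx_1 = 4, cy_1 = 6, cz_1 = 8, cx_2 = 7, cy_2 = 7, cz_2 = 1, h_2 = 4, cx_3 = 7, cy_3 = 8, cz_3 = 3, r_3 = 1, cx_4 = 6, cy_4 = 1, cz_4 = 4, w_4 = 3, h_4 = 3, cx_5 = 5, cy_5 = 1, cz_5 = 1, h_5 = 2, cx_6 = 8, cy_6 = 6, cz_6 = 5, r_6 = 1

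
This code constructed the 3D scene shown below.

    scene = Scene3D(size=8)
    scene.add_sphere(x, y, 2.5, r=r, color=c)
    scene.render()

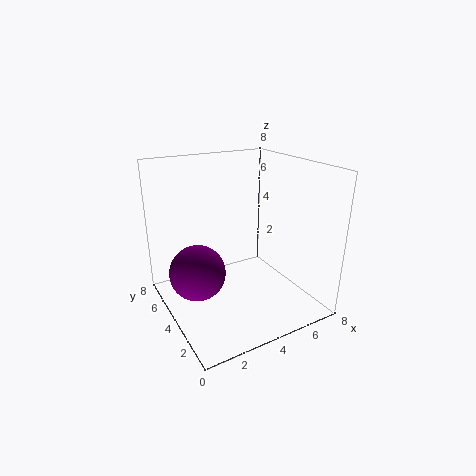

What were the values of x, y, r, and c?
x = 1.5
y = 4
r = 1.5
c = 'purple'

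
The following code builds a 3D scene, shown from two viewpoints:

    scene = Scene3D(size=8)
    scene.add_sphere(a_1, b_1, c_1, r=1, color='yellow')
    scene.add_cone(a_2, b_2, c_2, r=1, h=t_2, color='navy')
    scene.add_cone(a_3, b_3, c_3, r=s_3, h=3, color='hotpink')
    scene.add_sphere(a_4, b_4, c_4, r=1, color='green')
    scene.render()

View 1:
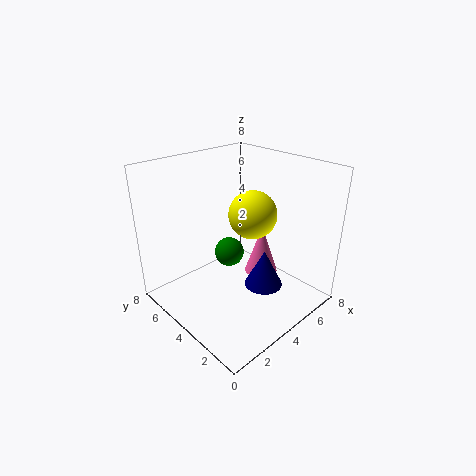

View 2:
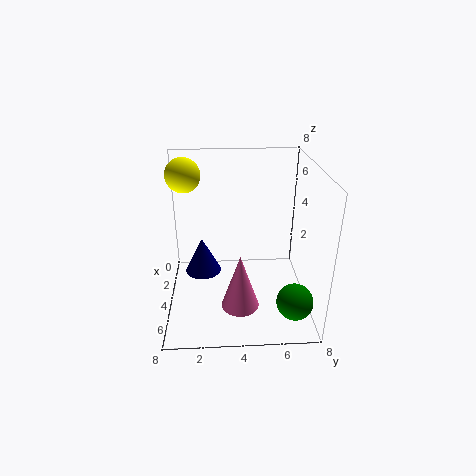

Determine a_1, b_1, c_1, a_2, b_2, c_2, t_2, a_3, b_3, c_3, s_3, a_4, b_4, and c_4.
a_1 = 2; b_1 = 1; c_1 = 7; a_2 = 4; b_2 = 2; c_2 = 2; t_2 = 2; a_3 = 6; b_3 = 4; c_3 = 1; s_3 = 1; a_4 = 6; b_4 = 7; c_4 = 1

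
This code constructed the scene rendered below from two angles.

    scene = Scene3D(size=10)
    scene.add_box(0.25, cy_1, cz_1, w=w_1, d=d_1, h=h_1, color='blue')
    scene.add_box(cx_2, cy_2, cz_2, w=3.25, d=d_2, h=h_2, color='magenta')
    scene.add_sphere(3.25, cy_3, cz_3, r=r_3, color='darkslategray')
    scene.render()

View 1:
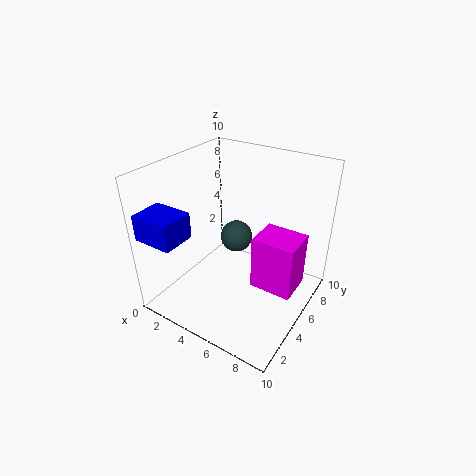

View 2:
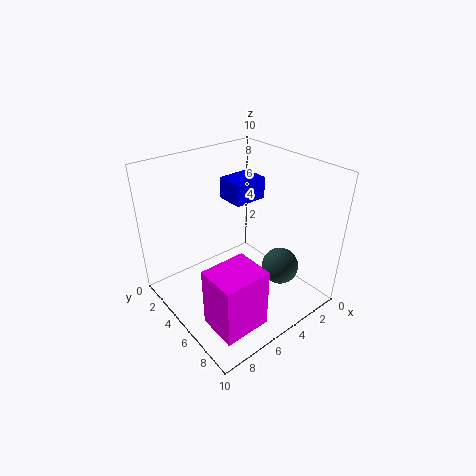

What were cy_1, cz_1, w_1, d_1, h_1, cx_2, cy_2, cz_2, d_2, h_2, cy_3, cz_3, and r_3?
cy_1 = 0.25, cz_1 = 5.75, w_1 = 2.75, d_1 = 2.25, h_1 = 1.75, cx_2 = 5.5, cy_2 = 6, cz_2 = 0.25, d_2 = 2.75, h_2 = 4.25, cy_3 = 7.5, cz_3 = 3.25, r_3 = 1.25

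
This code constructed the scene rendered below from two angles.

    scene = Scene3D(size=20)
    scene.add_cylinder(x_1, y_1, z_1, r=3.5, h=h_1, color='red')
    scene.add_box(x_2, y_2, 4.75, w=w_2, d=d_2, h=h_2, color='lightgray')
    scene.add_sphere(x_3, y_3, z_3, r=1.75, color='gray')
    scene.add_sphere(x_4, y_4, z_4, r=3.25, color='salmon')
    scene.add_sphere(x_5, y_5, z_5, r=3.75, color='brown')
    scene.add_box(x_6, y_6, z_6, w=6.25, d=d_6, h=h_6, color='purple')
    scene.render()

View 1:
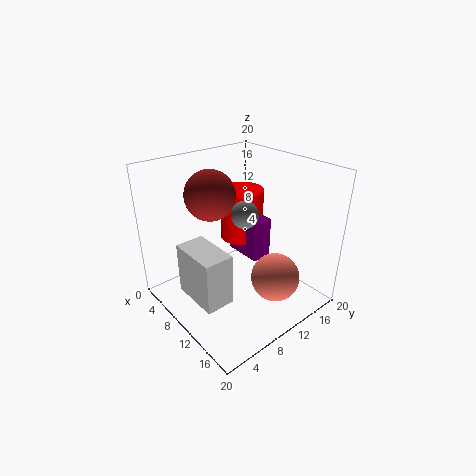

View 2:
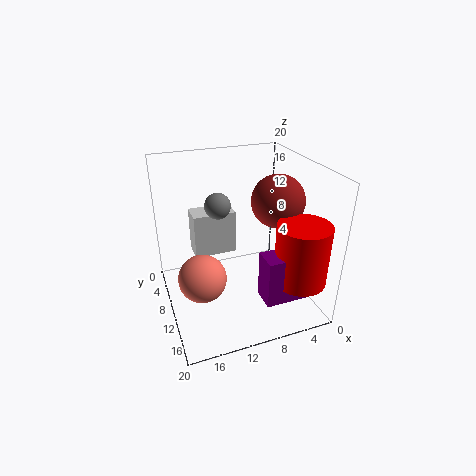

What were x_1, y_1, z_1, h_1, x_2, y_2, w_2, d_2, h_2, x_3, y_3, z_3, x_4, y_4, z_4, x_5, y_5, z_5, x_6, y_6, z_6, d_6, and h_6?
x_1 = 3.5; y_1 = 16.25; z_1 = 5.5; h_1 = 8.25; x_2 = 8.5; y_2 = 1.25; w_2 = 6.5; d_2 = 3.75; h_2 = 6.75; x_3 = 12.5; y_3 = 9; z_3 = 14.75; x_4 = 15.75; y_4 = 11.75; z_4 = 5.75; x_5 = 4; y_5 = 9.75; z_5 = 14.5; x_6 = 2.5; y_6 = 14.5; z_6 = 3.5; d_6 = 3.25; h_6 = 6.5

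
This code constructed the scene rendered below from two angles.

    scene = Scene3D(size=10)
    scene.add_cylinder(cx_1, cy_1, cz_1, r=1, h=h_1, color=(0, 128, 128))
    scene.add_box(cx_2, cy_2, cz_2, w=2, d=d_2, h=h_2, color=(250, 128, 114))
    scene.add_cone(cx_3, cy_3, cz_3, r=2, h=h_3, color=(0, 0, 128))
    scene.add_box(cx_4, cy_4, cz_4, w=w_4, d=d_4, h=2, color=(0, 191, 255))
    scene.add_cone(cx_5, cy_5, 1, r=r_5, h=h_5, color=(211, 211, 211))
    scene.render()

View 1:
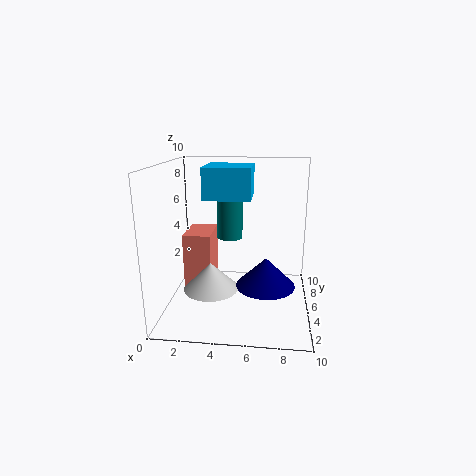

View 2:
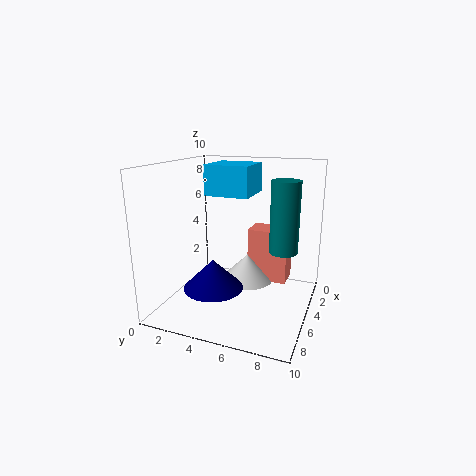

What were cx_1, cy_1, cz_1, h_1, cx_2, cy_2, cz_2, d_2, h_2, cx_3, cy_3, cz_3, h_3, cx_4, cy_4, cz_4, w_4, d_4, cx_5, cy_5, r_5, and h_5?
cx_1 = 4, cy_1 = 8, cz_1 = 4, h_1 = 5, cx_2 = 1, cy_2 = 5, cz_2 = 1, d_2 = 3, h_2 = 4, cx_3 = 7, cy_3 = 4, cz_3 = 2, h_3 = 2, cx_4 = 3, cy_4 = 3, cz_4 = 8, w_4 = 3, d_4 = 3, cx_5 = 3, cy_5 = 5, r_5 = 2, h_5 = 2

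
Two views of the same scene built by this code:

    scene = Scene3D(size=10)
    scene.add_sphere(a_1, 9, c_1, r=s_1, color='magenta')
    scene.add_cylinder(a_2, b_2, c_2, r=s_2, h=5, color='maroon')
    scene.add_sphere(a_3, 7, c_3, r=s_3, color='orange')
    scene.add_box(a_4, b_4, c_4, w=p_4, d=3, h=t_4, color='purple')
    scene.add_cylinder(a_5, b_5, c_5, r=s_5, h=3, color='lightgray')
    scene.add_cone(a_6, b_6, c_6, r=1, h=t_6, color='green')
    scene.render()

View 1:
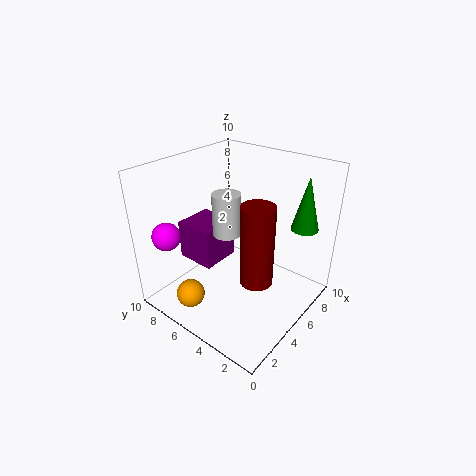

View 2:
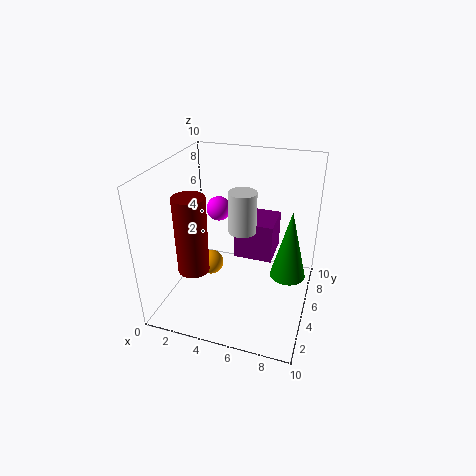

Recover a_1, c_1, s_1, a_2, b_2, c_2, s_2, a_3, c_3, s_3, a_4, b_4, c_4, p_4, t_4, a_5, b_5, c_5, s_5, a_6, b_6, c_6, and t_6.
a_1 = 2, c_1 = 5, s_1 = 1, a_2 = 3, b_2 = 2, c_2 = 4, s_2 = 1, a_3 = 2, c_3 = 1, s_3 = 1, a_4 = 4, b_4 = 7, c_4 = 2, p_4 = 3, t_4 = 3, a_5 = 5, b_5 = 6, c_5 = 5, s_5 = 1, a_6 = 9, b_6 = 2, c_6 = 5, t_6 = 4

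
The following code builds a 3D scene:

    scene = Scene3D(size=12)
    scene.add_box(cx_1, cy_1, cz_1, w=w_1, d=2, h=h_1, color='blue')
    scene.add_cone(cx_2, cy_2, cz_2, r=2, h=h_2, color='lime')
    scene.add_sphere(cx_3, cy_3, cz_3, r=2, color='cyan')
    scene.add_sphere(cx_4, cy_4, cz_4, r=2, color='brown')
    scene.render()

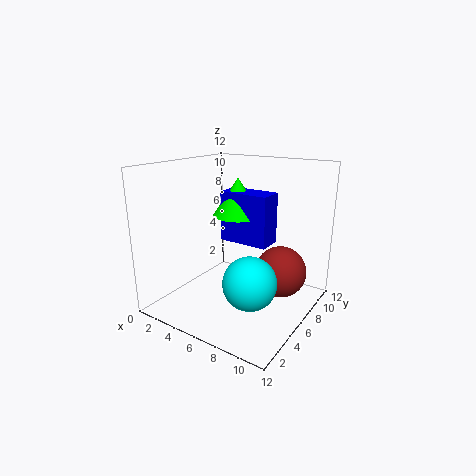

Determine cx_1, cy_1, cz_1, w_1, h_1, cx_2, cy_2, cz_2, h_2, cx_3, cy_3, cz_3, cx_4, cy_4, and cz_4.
cx_1 = 5
cy_1 = 5
cz_1 = 6
w_1 = 4
h_1 = 4
cx_2 = 6
cy_2 = 6
cz_2 = 8
h_2 = 3
cx_3 = 9
cy_3 = 3
cz_3 = 4
cx_4 = 10
cy_4 = 6
cz_4 = 4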